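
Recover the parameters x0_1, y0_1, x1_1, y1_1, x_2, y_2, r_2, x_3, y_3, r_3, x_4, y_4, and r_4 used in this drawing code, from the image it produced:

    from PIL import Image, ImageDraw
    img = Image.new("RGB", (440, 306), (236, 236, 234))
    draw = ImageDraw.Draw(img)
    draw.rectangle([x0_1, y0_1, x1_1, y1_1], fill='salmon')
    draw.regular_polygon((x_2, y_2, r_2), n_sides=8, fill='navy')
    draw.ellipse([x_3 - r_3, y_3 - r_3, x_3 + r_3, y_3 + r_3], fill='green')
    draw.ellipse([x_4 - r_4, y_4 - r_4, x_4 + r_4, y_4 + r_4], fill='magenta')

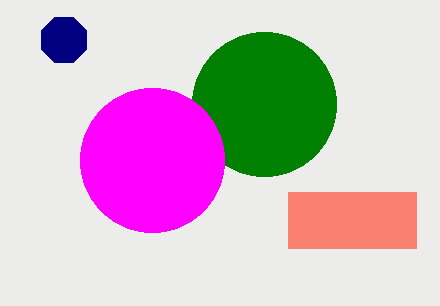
x0_1 = 288; y0_1 = 192; x1_1 = 416; y1_1 = 248; x_2 = 64; y_2 = 40; r_2 = 24; x_3 = 264; y_3 = 104; r_3 = 72; x_4 = 152; y_4 = 160; r_4 = 72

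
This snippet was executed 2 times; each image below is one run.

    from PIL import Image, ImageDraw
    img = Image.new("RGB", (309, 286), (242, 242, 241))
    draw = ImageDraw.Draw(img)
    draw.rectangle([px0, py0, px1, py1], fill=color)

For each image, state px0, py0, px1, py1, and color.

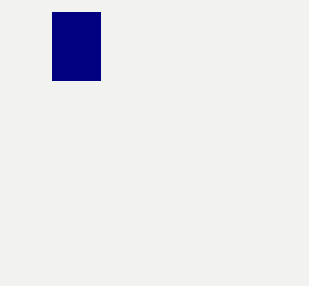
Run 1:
px0 = 52; py0 = 12; px1 = 100; py1 = 80; color = 'navy'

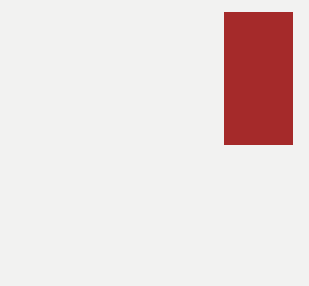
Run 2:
px0 = 224, py0 = 12, px1 = 292, py1 = 144, color = 'brown'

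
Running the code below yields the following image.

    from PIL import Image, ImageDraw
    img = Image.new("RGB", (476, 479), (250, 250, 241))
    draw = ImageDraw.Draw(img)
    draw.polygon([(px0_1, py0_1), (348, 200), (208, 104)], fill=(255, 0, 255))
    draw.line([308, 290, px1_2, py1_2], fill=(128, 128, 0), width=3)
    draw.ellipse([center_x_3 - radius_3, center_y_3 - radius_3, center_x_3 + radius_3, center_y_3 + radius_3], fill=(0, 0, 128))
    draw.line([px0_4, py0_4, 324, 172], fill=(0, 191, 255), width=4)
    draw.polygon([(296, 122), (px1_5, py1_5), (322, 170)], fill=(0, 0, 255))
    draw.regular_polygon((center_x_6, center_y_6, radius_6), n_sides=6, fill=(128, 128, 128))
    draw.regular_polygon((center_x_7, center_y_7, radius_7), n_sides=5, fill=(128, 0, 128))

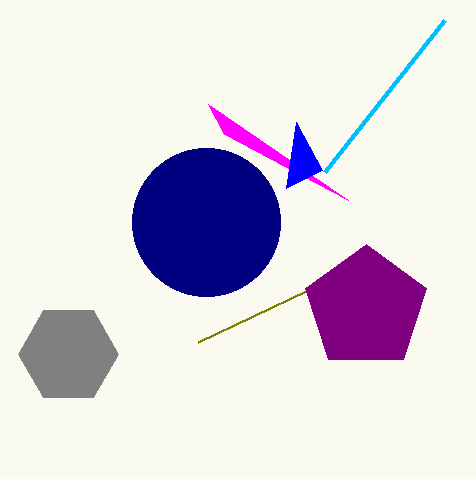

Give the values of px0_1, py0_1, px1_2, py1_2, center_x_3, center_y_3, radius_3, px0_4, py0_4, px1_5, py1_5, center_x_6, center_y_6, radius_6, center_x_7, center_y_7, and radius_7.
px0_1 = 224, py0_1 = 134, px1_2 = 198, py1_2 = 342, center_x_3 = 206, center_y_3 = 222, radius_3 = 74, px0_4 = 444, py0_4 = 20, px1_5 = 286, py1_5 = 188, center_x_6 = 68, center_y_6 = 354, radius_6 = 50, center_x_7 = 366, center_y_7 = 308, radius_7 = 64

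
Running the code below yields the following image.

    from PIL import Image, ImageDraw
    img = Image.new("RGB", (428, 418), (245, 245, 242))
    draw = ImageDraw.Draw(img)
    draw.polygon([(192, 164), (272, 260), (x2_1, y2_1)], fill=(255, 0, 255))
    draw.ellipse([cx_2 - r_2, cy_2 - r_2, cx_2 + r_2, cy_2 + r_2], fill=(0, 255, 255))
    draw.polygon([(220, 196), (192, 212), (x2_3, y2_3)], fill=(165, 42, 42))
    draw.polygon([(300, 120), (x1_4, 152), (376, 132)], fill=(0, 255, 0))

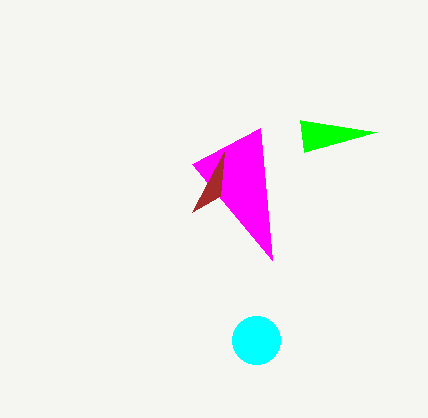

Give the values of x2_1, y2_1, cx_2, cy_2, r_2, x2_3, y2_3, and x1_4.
x2_1 = 260, y2_1 = 128, cx_2 = 256, cy_2 = 340, r_2 = 24, x2_3 = 224, y2_3 = 152, x1_4 = 304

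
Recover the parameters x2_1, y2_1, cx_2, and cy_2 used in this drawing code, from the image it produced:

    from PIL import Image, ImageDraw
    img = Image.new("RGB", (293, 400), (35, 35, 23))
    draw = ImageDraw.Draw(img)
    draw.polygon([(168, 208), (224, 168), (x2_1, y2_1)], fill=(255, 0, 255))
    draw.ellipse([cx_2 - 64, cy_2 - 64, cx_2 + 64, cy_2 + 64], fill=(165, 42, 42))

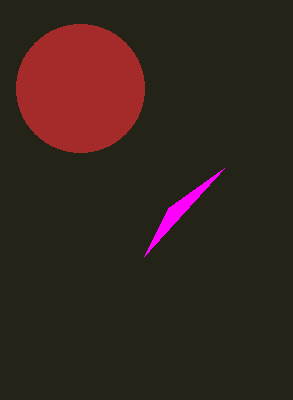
x2_1 = 144
y2_1 = 256
cx_2 = 80
cy_2 = 88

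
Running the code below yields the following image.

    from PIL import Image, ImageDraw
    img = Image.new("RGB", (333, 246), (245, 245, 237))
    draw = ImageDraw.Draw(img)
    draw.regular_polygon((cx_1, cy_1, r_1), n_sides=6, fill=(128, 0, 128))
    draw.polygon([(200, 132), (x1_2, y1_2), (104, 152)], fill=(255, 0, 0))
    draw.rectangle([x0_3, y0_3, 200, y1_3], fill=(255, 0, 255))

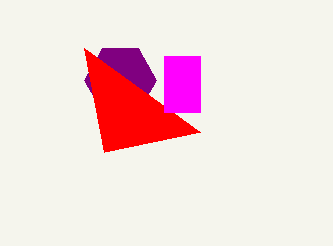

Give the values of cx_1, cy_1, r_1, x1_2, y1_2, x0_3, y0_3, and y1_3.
cx_1 = 120, cy_1 = 80, r_1 = 36, x1_2 = 84, y1_2 = 48, x0_3 = 164, y0_3 = 56, y1_3 = 112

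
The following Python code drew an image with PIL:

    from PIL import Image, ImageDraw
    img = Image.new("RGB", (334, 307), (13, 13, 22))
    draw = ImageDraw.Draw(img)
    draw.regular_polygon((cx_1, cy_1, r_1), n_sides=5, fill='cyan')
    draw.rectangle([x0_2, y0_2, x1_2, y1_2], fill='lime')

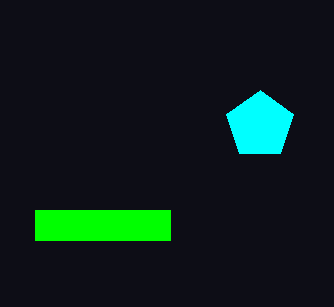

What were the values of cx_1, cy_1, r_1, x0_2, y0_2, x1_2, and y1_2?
cx_1 = 260, cy_1 = 125, r_1 = 35, x0_2 = 35, y0_2 = 210, x1_2 = 170, y1_2 = 240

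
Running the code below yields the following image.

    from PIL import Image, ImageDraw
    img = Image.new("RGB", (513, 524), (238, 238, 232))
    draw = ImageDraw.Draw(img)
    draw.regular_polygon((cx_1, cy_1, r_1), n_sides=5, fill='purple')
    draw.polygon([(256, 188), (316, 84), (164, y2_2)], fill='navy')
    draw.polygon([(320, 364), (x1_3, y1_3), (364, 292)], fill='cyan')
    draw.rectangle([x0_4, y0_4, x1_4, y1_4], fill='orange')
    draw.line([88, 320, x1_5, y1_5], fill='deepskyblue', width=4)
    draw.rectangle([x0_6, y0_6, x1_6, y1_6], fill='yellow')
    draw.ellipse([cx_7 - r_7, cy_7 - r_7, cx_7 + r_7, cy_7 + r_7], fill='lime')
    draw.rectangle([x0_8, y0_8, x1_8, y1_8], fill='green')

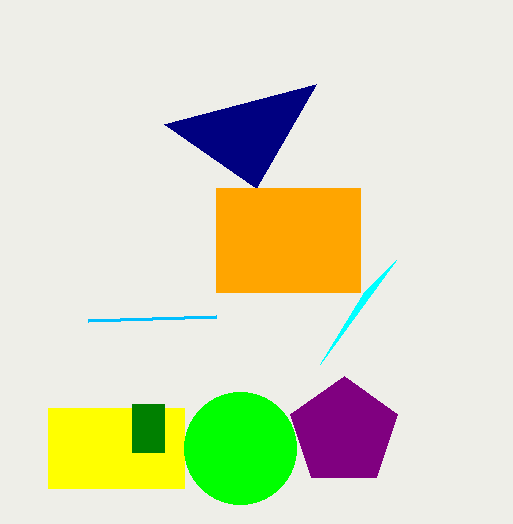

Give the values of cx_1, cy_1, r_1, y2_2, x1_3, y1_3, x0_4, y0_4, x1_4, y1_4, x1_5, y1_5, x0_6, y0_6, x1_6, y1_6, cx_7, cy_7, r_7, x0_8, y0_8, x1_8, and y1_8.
cx_1 = 344; cy_1 = 432; r_1 = 56; y2_2 = 124; x1_3 = 396; y1_3 = 260; x0_4 = 216; y0_4 = 188; x1_4 = 360; y1_4 = 292; x1_5 = 216; y1_5 = 316; x0_6 = 48; y0_6 = 408; x1_6 = 184; y1_6 = 488; cx_7 = 240; cy_7 = 448; r_7 = 56; x0_8 = 132; y0_8 = 404; x1_8 = 164; y1_8 = 452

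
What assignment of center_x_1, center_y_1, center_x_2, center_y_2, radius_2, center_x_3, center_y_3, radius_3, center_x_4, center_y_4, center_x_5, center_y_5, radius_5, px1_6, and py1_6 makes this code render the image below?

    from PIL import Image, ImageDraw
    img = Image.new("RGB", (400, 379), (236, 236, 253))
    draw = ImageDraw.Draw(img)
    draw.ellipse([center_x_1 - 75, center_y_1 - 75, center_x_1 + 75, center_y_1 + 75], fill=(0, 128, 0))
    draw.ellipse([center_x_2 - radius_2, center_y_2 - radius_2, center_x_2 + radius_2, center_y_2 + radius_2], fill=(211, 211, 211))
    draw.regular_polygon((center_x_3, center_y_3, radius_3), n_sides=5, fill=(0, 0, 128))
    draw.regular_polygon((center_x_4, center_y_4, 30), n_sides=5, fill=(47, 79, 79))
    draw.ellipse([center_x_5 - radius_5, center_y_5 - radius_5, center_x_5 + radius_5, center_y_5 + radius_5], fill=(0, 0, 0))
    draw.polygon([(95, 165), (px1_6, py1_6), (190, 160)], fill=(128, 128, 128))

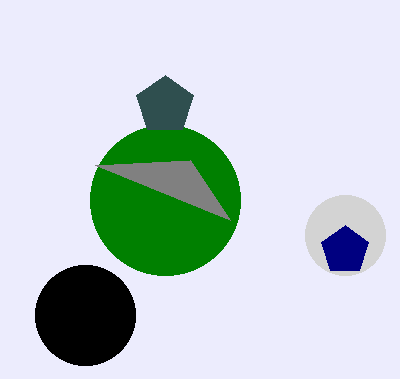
center_x_1 = 165, center_y_1 = 200, center_x_2 = 345, center_y_2 = 235, radius_2 = 40, center_x_3 = 345, center_y_3 = 250, radius_3 = 25, center_x_4 = 165, center_y_4 = 105, center_x_5 = 85, center_y_5 = 315, radius_5 = 50, px1_6 = 230, py1_6 = 220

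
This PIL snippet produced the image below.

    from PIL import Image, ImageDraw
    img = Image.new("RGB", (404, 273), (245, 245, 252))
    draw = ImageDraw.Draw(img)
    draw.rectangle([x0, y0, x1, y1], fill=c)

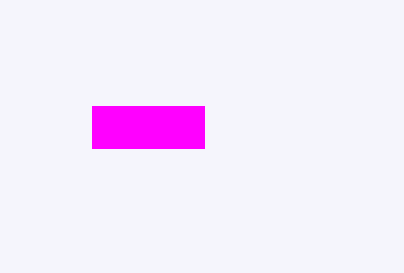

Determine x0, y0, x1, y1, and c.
x0 = 92, y0 = 106, x1 = 204, y1 = 148, c = 'magenta'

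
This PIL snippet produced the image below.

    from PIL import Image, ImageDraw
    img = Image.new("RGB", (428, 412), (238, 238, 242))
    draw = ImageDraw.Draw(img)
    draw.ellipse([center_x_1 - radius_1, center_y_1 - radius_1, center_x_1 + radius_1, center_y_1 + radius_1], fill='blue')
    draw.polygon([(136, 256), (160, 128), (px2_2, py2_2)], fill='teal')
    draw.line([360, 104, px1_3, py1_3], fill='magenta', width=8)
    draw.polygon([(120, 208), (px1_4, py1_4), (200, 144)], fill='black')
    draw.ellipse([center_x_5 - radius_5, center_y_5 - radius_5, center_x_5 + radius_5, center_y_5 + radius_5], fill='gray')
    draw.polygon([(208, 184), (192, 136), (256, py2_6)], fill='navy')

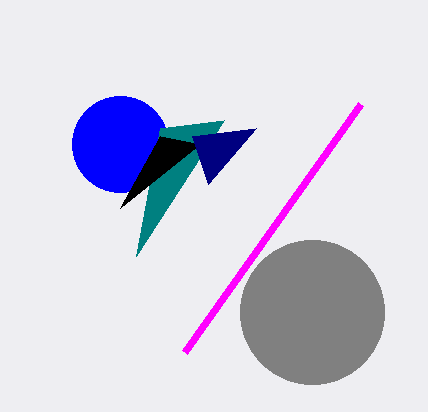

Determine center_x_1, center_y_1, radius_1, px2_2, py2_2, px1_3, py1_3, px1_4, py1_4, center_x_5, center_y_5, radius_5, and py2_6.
center_x_1 = 120; center_y_1 = 144; radius_1 = 48; px2_2 = 224; py2_2 = 120; px1_3 = 184; py1_3 = 352; px1_4 = 160; py1_4 = 136; center_x_5 = 312; center_y_5 = 312; radius_5 = 72; py2_6 = 128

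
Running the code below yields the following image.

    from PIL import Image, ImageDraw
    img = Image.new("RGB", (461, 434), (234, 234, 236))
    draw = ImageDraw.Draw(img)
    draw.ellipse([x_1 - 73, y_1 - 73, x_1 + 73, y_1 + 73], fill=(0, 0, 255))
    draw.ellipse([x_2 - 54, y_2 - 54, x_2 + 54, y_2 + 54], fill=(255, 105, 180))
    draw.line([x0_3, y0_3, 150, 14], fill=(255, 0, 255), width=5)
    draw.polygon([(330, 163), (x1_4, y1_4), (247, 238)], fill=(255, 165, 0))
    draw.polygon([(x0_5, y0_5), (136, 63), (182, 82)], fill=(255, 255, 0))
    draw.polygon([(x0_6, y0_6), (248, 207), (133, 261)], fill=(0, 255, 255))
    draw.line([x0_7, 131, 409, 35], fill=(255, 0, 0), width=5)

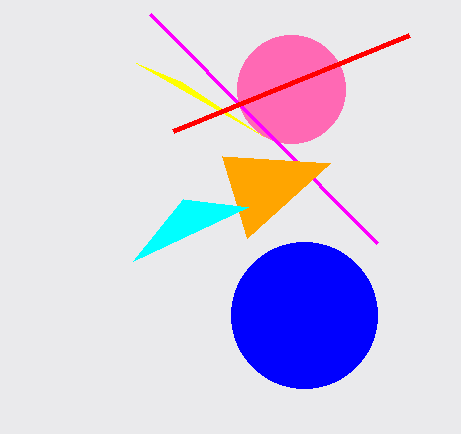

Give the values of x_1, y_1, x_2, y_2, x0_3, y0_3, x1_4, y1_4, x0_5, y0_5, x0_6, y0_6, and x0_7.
x_1 = 304
y_1 = 315
x_2 = 291
y_2 = 89
x0_3 = 377
y0_3 = 243
x1_4 = 222
y1_4 = 156
x0_5 = 263
y0_5 = 136
x0_6 = 183
y0_6 = 199
x0_7 = 173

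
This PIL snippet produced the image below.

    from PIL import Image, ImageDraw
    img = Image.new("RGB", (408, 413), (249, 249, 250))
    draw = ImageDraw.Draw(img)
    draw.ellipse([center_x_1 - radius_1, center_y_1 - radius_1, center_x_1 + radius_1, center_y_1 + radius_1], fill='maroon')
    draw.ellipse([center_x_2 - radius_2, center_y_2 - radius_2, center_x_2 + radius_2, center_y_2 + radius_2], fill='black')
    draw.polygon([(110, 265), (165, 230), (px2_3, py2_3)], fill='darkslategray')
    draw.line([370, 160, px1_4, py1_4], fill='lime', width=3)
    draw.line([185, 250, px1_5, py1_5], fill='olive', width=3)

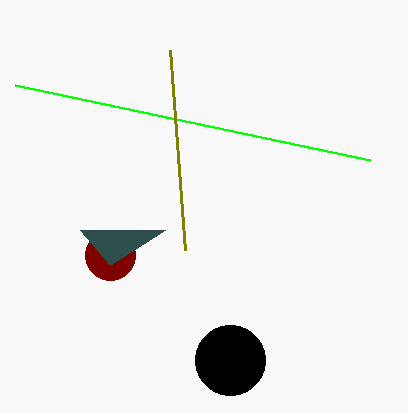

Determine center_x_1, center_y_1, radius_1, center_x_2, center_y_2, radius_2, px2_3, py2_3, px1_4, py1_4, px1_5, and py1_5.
center_x_1 = 110
center_y_1 = 255
radius_1 = 25
center_x_2 = 230
center_y_2 = 360
radius_2 = 35
px2_3 = 80
py2_3 = 230
px1_4 = 15
py1_4 = 85
px1_5 = 170
py1_5 = 50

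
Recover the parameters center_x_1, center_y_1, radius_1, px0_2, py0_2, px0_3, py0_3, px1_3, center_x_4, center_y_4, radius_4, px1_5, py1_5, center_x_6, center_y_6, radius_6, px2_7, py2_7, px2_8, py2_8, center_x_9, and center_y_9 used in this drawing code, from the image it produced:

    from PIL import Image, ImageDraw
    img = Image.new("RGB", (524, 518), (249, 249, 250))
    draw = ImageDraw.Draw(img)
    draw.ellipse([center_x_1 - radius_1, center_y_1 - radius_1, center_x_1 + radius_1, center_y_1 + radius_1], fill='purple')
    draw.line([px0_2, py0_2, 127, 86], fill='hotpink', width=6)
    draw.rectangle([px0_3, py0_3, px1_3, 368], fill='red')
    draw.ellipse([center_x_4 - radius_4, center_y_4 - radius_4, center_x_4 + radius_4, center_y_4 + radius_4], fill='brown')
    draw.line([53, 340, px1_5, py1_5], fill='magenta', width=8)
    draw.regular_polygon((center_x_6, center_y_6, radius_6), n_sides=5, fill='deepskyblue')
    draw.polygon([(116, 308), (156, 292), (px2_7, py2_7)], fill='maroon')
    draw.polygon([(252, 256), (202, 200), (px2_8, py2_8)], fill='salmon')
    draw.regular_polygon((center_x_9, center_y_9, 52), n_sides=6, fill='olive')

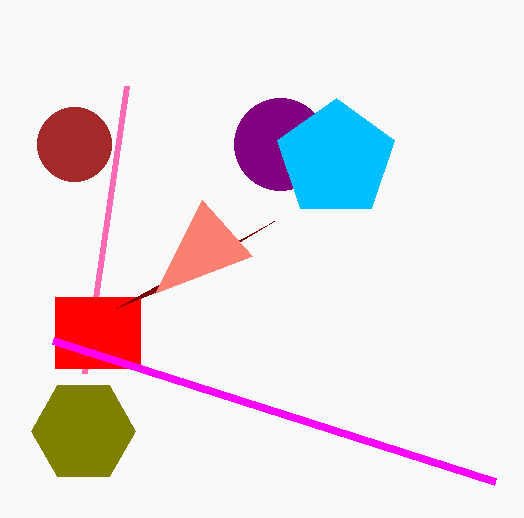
center_x_1 = 280, center_y_1 = 144, radius_1 = 46, px0_2 = 85, py0_2 = 373, px0_3 = 55, py0_3 = 297, px1_3 = 140, center_x_4 = 74, center_y_4 = 144, radius_4 = 37, px1_5 = 495, py1_5 = 481, center_x_6 = 336, center_y_6 = 159, radius_6 = 61, px2_7 = 274, py2_7 = 221, px2_8 = 155, py2_8 = 293, center_x_9 = 83, center_y_9 = 431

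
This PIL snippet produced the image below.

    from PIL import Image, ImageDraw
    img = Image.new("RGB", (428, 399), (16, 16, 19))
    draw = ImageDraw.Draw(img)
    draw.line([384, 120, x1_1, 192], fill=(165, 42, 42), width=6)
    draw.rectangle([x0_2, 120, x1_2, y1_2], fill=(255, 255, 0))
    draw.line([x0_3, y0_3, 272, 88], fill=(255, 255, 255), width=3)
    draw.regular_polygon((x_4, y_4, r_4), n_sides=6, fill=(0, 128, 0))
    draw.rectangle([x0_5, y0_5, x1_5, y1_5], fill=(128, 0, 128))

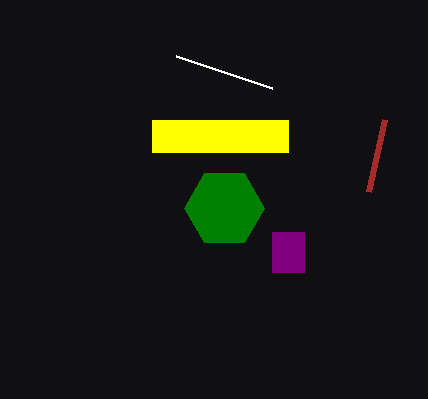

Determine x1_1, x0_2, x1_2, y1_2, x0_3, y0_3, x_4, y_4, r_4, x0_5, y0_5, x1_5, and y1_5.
x1_1 = 368
x0_2 = 152
x1_2 = 288
y1_2 = 152
x0_3 = 176
y0_3 = 56
x_4 = 224
y_4 = 208
r_4 = 40
x0_5 = 272
y0_5 = 232
x1_5 = 304
y1_5 = 272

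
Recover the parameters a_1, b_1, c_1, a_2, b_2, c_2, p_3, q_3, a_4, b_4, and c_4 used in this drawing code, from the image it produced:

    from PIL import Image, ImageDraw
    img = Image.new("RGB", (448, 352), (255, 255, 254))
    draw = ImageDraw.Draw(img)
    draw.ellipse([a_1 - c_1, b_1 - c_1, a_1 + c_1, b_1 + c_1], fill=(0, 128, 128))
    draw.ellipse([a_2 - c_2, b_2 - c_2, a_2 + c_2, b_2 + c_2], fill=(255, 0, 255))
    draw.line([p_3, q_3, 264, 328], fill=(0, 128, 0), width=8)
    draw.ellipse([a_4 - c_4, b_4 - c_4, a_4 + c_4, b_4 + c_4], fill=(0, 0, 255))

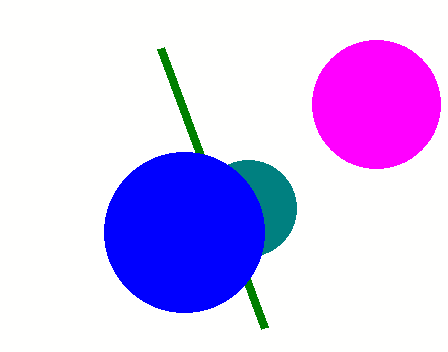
a_1 = 248, b_1 = 208, c_1 = 48, a_2 = 376, b_2 = 104, c_2 = 64, p_3 = 160, q_3 = 48, a_4 = 184, b_4 = 232, c_4 = 80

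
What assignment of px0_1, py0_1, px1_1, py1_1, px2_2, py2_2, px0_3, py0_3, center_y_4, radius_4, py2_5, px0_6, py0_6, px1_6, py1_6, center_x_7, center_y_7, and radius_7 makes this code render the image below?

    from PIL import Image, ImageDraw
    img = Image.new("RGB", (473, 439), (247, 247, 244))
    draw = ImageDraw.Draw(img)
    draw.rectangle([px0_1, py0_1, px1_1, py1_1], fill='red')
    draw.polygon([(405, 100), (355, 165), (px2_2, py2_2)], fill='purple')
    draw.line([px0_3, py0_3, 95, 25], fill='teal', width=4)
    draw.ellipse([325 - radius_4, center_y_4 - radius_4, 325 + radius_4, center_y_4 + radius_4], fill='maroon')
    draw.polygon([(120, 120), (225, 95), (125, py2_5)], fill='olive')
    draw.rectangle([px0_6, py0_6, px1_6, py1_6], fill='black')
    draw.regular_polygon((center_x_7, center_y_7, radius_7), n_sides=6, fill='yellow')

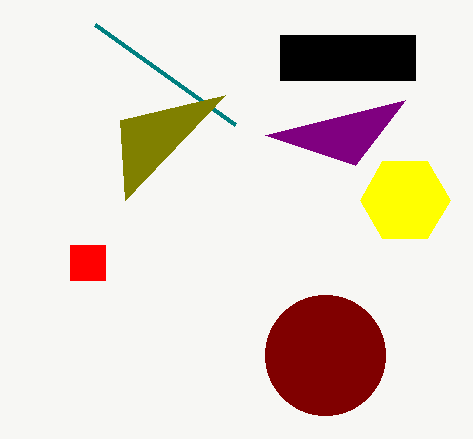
px0_1 = 70
py0_1 = 245
px1_1 = 105
py1_1 = 280
px2_2 = 265
py2_2 = 135
px0_3 = 235
py0_3 = 125
center_y_4 = 355
radius_4 = 60
py2_5 = 200
px0_6 = 280
py0_6 = 35
px1_6 = 415
py1_6 = 80
center_x_7 = 405
center_y_7 = 200
radius_7 = 45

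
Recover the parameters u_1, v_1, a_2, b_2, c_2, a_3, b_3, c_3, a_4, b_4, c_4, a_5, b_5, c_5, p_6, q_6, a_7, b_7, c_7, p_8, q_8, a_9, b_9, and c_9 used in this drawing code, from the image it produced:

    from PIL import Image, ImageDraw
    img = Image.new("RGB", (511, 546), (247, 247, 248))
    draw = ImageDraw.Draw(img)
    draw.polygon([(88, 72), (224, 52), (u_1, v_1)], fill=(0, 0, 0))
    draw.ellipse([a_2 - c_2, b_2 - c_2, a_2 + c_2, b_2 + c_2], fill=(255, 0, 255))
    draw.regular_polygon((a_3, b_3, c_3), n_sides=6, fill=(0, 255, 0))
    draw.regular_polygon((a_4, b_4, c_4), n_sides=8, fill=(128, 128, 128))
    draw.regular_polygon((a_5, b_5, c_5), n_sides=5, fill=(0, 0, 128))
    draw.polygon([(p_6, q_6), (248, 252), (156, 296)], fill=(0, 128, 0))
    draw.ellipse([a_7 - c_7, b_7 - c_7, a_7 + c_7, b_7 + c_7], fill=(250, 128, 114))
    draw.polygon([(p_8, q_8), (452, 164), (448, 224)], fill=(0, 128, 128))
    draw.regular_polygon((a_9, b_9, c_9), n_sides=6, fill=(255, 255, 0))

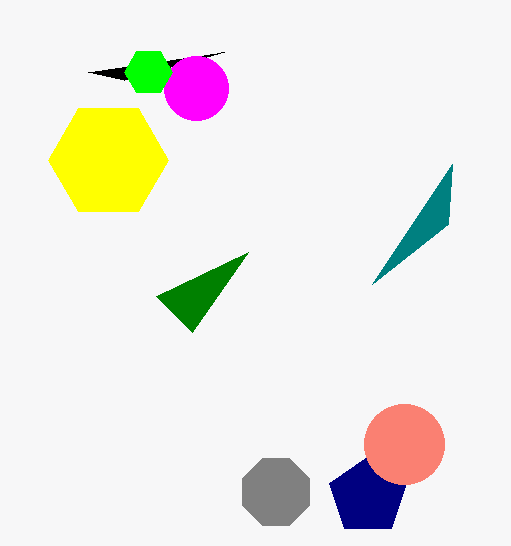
u_1 = 124
v_1 = 80
a_2 = 196
b_2 = 88
c_2 = 32
a_3 = 148
b_3 = 72
c_3 = 24
a_4 = 276
b_4 = 492
c_4 = 36
a_5 = 368
b_5 = 496
c_5 = 40
p_6 = 192
q_6 = 332
a_7 = 404
b_7 = 444
c_7 = 40
p_8 = 372
q_8 = 284
a_9 = 108
b_9 = 160
c_9 = 60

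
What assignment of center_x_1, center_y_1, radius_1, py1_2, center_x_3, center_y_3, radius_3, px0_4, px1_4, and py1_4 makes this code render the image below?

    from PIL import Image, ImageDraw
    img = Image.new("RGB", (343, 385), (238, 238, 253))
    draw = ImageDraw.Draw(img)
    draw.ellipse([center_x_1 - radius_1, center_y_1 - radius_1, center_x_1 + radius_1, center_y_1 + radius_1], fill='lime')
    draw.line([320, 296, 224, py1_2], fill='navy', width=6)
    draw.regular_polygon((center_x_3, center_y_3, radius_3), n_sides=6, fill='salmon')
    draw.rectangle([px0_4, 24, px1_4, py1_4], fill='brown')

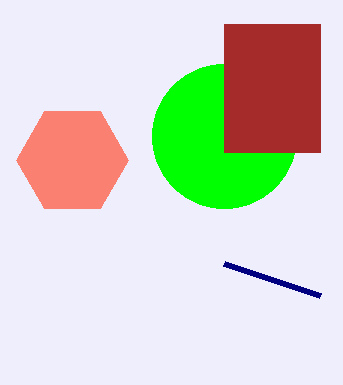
center_x_1 = 224
center_y_1 = 136
radius_1 = 72
py1_2 = 264
center_x_3 = 72
center_y_3 = 160
radius_3 = 56
px0_4 = 224
px1_4 = 320
py1_4 = 152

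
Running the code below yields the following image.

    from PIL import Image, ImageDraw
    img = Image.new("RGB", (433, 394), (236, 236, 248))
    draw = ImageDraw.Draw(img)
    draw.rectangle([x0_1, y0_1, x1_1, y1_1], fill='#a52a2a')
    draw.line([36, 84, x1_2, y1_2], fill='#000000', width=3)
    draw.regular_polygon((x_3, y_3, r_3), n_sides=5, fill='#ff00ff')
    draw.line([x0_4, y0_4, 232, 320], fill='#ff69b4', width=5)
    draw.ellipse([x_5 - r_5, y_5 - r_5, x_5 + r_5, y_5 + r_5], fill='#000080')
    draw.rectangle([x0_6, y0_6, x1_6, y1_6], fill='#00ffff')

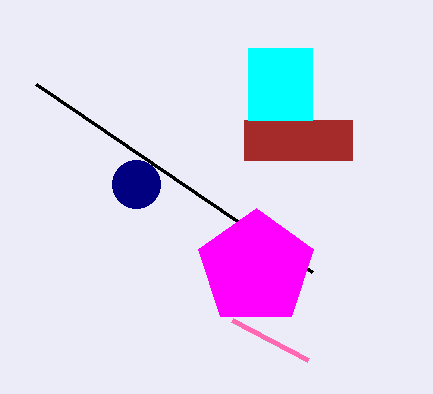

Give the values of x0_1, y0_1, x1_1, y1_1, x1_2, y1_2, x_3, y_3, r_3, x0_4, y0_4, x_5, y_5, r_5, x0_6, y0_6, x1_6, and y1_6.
x0_1 = 244
y0_1 = 120
x1_1 = 352
y1_1 = 160
x1_2 = 312
y1_2 = 272
x_3 = 256
y_3 = 268
r_3 = 60
x0_4 = 308
y0_4 = 360
x_5 = 136
y_5 = 184
r_5 = 24
x0_6 = 248
y0_6 = 48
x1_6 = 312
y1_6 = 120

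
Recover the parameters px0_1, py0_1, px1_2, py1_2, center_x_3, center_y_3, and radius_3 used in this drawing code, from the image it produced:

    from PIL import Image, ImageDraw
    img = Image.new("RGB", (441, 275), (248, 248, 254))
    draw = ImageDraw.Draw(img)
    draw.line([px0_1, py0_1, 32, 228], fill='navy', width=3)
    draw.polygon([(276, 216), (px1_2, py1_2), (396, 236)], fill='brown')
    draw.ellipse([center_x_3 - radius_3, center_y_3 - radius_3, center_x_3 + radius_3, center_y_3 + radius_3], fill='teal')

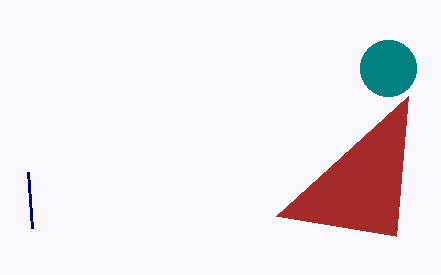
px0_1 = 28; py0_1 = 172; px1_2 = 408; py1_2 = 96; center_x_3 = 388; center_y_3 = 68; radius_3 = 28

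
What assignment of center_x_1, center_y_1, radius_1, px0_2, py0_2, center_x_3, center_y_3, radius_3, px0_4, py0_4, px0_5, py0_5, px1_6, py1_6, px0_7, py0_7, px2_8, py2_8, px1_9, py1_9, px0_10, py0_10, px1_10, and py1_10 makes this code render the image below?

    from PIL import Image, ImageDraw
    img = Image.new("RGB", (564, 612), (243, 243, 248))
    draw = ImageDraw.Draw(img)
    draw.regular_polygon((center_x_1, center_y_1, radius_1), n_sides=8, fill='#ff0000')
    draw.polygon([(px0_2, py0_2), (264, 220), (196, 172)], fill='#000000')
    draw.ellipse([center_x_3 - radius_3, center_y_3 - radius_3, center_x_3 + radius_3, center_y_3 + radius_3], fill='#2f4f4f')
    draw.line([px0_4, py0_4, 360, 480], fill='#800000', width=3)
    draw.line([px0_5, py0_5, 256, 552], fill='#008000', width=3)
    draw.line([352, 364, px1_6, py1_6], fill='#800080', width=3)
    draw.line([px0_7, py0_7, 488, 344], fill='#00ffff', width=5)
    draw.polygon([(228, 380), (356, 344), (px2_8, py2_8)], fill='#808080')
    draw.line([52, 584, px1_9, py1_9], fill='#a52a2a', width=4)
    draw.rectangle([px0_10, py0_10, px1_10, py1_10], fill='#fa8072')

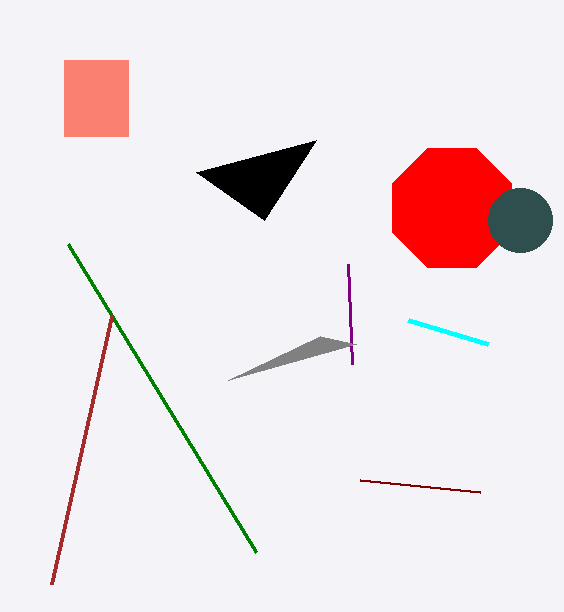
center_x_1 = 452, center_y_1 = 208, radius_1 = 64, px0_2 = 316, py0_2 = 140, center_x_3 = 520, center_y_3 = 220, radius_3 = 32, px0_4 = 480, py0_4 = 492, px0_5 = 68, py0_5 = 244, px1_6 = 348, py1_6 = 264, px0_7 = 408, py0_7 = 320, px2_8 = 320, py2_8 = 336, px1_9 = 112, py1_9 = 316, px0_10 = 64, py0_10 = 60, px1_10 = 128, py1_10 = 136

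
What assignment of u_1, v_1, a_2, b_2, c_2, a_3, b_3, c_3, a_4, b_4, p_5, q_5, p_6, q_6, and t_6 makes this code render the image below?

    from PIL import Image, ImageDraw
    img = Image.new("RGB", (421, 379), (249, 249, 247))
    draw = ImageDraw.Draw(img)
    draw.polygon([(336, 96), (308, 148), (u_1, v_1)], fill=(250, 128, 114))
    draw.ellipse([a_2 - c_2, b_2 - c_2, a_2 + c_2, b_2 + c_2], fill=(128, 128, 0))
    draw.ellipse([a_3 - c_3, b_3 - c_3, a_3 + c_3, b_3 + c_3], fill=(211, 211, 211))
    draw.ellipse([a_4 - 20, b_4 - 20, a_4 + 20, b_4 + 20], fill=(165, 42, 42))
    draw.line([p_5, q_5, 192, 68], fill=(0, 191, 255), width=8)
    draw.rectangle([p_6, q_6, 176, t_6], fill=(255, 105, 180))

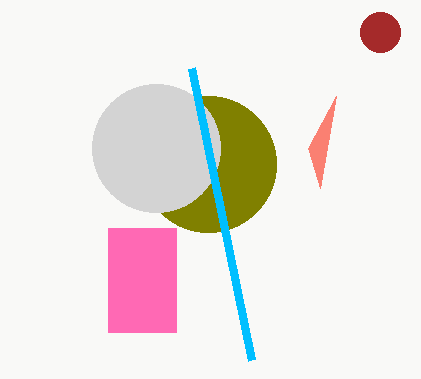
u_1 = 320
v_1 = 188
a_2 = 208
b_2 = 164
c_2 = 68
a_3 = 156
b_3 = 148
c_3 = 64
a_4 = 380
b_4 = 32
p_5 = 252
q_5 = 360
p_6 = 108
q_6 = 228
t_6 = 332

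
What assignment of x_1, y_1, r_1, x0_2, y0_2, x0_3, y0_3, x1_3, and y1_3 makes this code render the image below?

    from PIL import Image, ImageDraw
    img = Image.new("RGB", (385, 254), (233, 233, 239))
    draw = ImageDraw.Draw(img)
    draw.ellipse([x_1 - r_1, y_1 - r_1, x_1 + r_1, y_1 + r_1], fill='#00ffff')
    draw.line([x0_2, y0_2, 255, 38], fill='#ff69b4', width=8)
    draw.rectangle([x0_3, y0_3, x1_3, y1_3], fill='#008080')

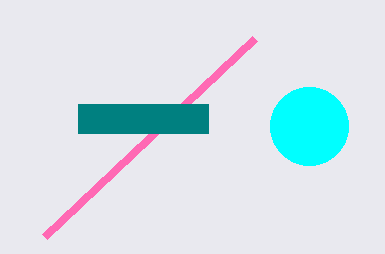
x_1 = 309
y_1 = 126
r_1 = 39
x0_2 = 45
y0_2 = 236
x0_3 = 78
y0_3 = 104
x1_3 = 208
y1_3 = 133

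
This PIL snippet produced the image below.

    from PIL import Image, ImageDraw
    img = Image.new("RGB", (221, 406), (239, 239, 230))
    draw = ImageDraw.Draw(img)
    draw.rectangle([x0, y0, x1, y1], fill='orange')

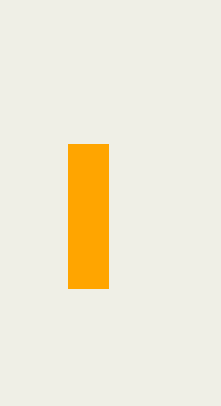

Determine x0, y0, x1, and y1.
x0 = 68
y0 = 144
x1 = 108
y1 = 288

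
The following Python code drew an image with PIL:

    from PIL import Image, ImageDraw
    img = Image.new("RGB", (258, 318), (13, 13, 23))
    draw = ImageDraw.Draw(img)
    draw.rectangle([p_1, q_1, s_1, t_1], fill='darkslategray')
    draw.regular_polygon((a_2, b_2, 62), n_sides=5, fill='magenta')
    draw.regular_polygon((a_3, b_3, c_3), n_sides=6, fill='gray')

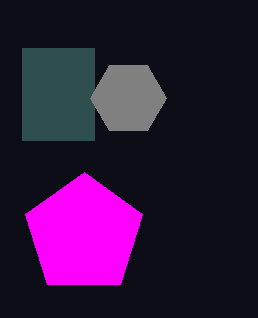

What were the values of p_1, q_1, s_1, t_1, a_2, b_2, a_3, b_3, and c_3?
p_1 = 22, q_1 = 48, s_1 = 94, t_1 = 140, a_2 = 84, b_2 = 234, a_3 = 128, b_3 = 98, c_3 = 38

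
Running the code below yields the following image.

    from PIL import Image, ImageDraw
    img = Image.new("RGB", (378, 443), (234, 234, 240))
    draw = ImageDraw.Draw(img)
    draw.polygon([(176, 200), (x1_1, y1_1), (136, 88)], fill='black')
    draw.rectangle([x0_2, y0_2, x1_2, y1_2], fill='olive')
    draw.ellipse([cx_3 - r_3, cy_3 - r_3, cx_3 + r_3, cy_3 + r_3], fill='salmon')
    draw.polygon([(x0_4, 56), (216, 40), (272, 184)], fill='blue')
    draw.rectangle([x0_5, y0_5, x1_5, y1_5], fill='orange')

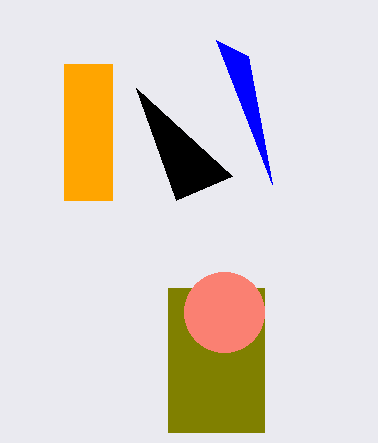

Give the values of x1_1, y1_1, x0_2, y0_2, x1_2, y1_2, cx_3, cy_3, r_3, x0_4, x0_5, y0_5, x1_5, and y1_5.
x1_1 = 232; y1_1 = 176; x0_2 = 168; y0_2 = 288; x1_2 = 264; y1_2 = 432; cx_3 = 224; cy_3 = 312; r_3 = 40; x0_4 = 248; x0_5 = 64; y0_5 = 64; x1_5 = 112; y1_5 = 200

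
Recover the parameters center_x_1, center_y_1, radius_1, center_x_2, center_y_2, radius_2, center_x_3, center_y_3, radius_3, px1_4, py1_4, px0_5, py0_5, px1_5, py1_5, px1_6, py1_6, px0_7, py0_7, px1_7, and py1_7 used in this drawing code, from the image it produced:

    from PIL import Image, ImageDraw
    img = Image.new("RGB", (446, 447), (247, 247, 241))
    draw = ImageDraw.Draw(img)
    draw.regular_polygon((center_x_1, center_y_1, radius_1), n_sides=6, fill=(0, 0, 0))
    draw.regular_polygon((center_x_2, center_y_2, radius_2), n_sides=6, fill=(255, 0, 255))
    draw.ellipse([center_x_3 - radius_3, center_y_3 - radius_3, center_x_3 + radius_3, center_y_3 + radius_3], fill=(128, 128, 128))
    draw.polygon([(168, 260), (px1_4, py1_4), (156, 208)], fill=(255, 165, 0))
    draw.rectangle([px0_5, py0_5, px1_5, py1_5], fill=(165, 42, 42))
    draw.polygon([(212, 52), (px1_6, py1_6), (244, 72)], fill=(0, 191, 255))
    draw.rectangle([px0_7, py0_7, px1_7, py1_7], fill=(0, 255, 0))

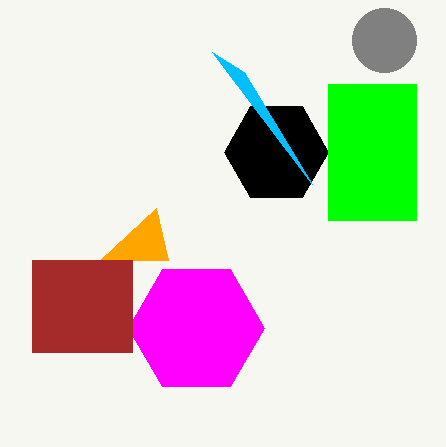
center_x_1 = 276
center_y_1 = 152
radius_1 = 52
center_x_2 = 196
center_y_2 = 328
radius_2 = 68
center_x_3 = 384
center_y_3 = 40
radius_3 = 32
px1_4 = 100
py1_4 = 260
px0_5 = 32
py0_5 = 260
px1_5 = 132
py1_5 = 352
px1_6 = 312
py1_6 = 184
px0_7 = 328
py0_7 = 84
px1_7 = 416
py1_7 = 220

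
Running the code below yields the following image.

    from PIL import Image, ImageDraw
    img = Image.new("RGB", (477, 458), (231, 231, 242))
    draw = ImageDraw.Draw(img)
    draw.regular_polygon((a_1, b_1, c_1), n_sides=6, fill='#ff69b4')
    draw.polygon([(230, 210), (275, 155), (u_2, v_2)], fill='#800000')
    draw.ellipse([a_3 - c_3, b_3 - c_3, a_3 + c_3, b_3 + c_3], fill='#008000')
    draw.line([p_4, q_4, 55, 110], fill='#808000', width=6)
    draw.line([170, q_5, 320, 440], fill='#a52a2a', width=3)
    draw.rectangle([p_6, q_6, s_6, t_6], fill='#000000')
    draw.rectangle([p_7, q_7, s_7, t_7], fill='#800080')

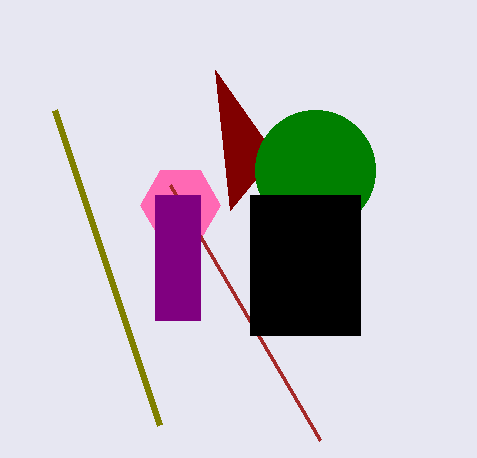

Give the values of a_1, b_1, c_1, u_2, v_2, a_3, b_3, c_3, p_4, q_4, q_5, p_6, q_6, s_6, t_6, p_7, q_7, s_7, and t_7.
a_1 = 180, b_1 = 205, c_1 = 40, u_2 = 215, v_2 = 70, a_3 = 315, b_3 = 170, c_3 = 60, p_4 = 160, q_4 = 425, q_5 = 185, p_6 = 250, q_6 = 195, s_6 = 360, t_6 = 335, p_7 = 155, q_7 = 195, s_7 = 200, t_7 = 320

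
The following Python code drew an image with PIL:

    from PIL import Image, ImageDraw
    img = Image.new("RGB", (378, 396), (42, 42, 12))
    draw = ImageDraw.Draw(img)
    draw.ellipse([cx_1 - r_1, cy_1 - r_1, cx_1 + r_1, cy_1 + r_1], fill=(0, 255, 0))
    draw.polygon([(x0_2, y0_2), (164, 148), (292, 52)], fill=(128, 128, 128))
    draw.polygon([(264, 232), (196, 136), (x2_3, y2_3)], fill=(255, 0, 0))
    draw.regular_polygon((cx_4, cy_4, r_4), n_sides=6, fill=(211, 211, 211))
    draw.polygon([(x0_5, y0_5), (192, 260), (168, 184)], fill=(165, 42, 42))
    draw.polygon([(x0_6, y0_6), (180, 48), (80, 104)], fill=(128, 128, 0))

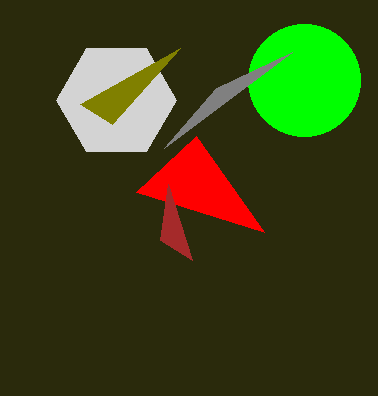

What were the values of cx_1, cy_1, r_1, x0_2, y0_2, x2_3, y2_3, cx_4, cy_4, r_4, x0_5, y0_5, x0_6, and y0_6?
cx_1 = 304; cy_1 = 80; r_1 = 56; x0_2 = 216; y0_2 = 88; x2_3 = 136; y2_3 = 192; cx_4 = 116; cy_4 = 100; r_4 = 60; x0_5 = 160; y0_5 = 240; x0_6 = 112; y0_6 = 124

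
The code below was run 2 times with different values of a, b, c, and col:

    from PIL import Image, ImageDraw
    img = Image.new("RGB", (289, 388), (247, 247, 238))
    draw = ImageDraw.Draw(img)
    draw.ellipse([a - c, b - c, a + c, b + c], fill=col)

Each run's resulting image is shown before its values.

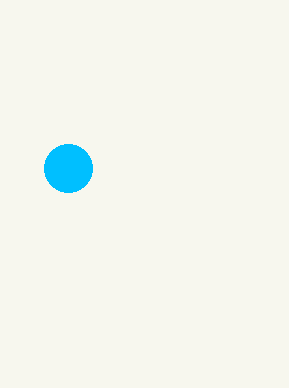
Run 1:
a = 68; b = 168; c = 24; col = 'deepskyblue'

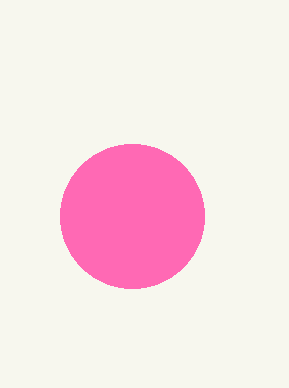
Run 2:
a = 132, b = 216, c = 72, col = 'hotpink'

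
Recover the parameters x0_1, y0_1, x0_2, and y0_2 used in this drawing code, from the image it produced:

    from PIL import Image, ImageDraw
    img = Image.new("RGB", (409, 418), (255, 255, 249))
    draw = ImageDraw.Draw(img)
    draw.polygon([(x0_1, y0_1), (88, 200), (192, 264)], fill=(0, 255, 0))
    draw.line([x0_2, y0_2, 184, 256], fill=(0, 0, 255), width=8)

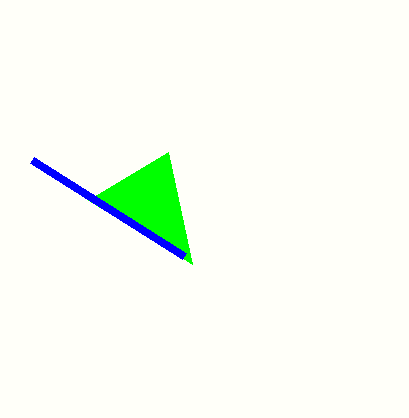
x0_1 = 168
y0_1 = 152
x0_2 = 32
y0_2 = 160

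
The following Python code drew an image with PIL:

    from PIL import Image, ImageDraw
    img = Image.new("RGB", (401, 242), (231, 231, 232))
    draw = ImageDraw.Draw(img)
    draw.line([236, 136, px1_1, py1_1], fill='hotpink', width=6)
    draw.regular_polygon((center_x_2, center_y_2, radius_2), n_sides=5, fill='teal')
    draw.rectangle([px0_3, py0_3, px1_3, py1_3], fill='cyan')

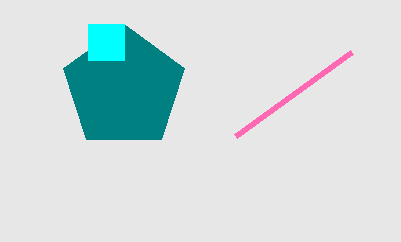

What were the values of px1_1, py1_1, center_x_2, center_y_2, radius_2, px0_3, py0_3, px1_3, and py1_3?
px1_1 = 352
py1_1 = 52
center_x_2 = 124
center_y_2 = 88
radius_2 = 64
px0_3 = 88
py0_3 = 24
px1_3 = 124
py1_3 = 60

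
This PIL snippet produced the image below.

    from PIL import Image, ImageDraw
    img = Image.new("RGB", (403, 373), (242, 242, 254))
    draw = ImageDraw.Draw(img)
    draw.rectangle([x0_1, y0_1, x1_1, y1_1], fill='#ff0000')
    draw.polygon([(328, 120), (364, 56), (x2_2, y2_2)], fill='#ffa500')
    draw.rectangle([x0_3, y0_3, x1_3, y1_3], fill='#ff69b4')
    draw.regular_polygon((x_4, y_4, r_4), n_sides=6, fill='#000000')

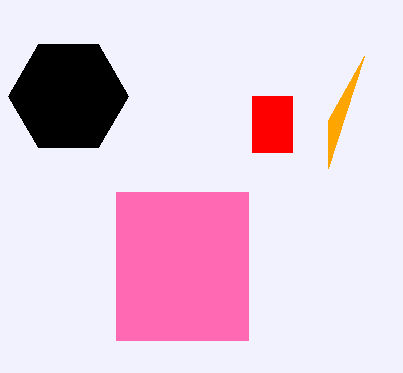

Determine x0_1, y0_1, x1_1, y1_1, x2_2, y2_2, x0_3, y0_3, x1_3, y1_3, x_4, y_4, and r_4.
x0_1 = 252, y0_1 = 96, x1_1 = 292, y1_1 = 152, x2_2 = 328, y2_2 = 168, x0_3 = 116, y0_3 = 192, x1_3 = 248, y1_3 = 340, x_4 = 68, y_4 = 96, r_4 = 60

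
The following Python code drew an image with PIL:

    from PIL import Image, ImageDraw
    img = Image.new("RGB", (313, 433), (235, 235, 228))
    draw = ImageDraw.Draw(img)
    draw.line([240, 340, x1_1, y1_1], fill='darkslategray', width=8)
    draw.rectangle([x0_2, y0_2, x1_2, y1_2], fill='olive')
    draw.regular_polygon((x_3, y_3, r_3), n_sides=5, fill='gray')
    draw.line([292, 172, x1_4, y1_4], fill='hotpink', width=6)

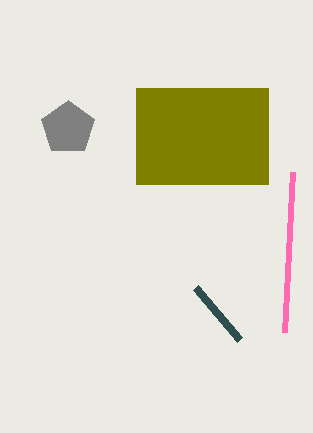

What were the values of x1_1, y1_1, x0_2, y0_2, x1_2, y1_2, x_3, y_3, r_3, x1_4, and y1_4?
x1_1 = 196, y1_1 = 288, x0_2 = 136, y0_2 = 88, x1_2 = 268, y1_2 = 184, x_3 = 68, y_3 = 128, r_3 = 28, x1_4 = 284, y1_4 = 332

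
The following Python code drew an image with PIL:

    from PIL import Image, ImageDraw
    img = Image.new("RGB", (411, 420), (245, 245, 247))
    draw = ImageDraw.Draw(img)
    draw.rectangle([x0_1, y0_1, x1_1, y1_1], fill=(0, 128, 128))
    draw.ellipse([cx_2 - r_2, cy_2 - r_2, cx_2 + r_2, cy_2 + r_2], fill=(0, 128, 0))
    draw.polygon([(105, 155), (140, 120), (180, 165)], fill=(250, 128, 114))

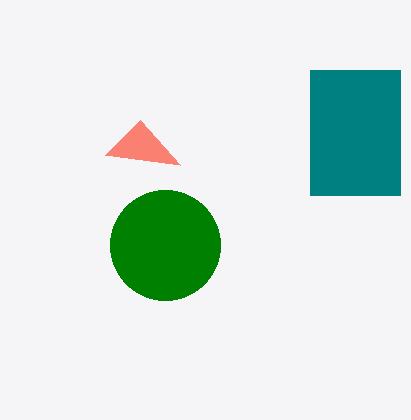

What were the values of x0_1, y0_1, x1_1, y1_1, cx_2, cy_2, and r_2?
x0_1 = 310; y0_1 = 70; x1_1 = 400; y1_1 = 195; cx_2 = 165; cy_2 = 245; r_2 = 55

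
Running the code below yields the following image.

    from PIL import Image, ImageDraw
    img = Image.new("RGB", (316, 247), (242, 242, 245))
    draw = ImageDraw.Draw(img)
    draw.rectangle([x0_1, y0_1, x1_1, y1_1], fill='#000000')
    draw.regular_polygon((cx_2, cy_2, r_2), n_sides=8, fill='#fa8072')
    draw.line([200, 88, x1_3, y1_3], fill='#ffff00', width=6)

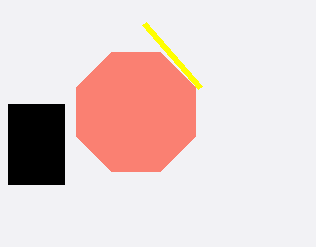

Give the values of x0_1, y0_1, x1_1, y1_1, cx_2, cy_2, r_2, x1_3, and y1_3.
x0_1 = 8, y0_1 = 104, x1_1 = 64, y1_1 = 184, cx_2 = 136, cy_2 = 112, r_2 = 64, x1_3 = 144, y1_3 = 24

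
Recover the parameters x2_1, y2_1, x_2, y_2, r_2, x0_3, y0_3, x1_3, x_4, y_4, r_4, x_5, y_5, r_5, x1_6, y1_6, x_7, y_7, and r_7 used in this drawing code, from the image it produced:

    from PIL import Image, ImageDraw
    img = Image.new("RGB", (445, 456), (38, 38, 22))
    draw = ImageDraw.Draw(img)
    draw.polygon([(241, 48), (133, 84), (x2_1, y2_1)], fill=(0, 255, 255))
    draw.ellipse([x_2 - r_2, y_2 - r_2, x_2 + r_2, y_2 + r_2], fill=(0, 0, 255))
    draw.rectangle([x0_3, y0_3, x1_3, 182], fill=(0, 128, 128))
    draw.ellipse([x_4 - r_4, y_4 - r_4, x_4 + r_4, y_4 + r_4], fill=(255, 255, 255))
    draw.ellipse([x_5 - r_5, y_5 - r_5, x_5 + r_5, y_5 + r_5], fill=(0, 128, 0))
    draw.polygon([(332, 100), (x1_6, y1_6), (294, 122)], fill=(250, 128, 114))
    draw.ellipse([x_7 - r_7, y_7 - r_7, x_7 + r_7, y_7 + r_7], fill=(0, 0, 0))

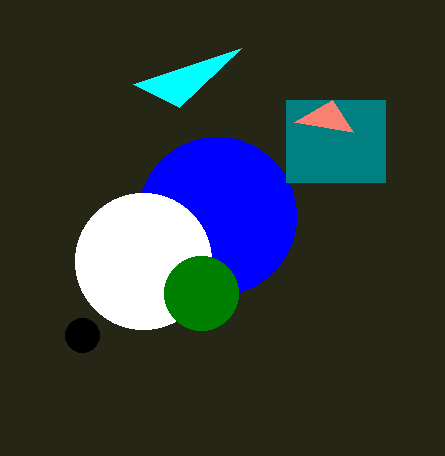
x2_1 = 179
y2_1 = 107
x_2 = 217
y_2 = 216
r_2 = 79
x0_3 = 286
y0_3 = 100
x1_3 = 385
x_4 = 143
y_4 = 261
r_4 = 68
x_5 = 201
y_5 = 293
r_5 = 37
x1_6 = 353
y1_6 = 132
x_7 = 82
y_7 = 335
r_7 = 17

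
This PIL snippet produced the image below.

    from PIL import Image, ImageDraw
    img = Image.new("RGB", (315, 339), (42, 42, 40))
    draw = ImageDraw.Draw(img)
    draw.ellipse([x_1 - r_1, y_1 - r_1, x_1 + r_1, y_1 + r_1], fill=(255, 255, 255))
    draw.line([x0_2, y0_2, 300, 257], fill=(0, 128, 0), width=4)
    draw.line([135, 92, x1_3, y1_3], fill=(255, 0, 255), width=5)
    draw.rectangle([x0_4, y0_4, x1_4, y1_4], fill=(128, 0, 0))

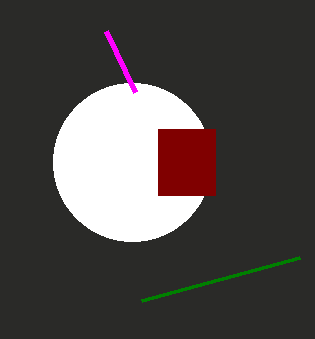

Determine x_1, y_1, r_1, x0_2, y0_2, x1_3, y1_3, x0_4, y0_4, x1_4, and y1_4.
x_1 = 132, y_1 = 162, r_1 = 79, x0_2 = 142, y0_2 = 300, x1_3 = 106, y1_3 = 31, x0_4 = 158, y0_4 = 129, x1_4 = 215, y1_4 = 195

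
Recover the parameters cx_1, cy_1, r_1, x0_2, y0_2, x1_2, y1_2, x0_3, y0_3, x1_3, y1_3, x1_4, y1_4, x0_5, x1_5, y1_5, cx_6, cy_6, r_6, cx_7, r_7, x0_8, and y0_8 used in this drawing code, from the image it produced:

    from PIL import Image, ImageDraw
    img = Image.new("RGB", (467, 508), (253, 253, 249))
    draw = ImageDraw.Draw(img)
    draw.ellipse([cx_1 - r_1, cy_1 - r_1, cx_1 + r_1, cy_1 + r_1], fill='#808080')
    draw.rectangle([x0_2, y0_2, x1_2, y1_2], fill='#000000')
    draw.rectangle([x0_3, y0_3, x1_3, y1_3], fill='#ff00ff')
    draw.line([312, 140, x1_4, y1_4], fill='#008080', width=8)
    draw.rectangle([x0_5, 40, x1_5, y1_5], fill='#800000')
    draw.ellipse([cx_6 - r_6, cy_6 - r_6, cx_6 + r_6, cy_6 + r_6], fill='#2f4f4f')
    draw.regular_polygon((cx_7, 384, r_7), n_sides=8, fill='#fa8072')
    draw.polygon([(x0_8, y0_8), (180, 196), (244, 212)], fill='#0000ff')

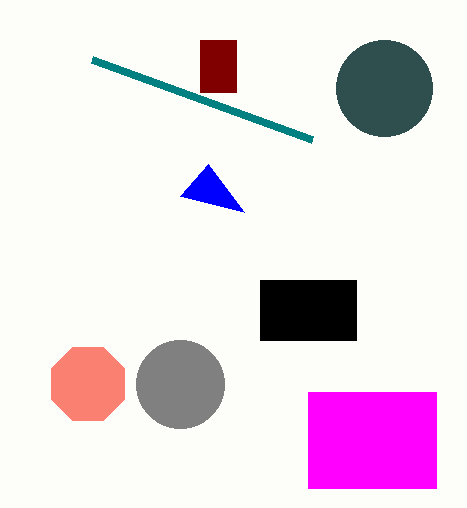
cx_1 = 180; cy_1 = 384; r_1 = 44; x0_2 = 260; y0_2 = 280; x1_2 = 356; y1_2 = 340; x0_3 = 308; y0_3 = 392; x1_3 = 436; y1_3 = 488; x1_4 = 92; y1_4 = 60; x0_5 = 200; x1_5 = 236; y1_5 = 92; cx_6 = 384; cy_6 = 88; r_6 = 48; cx_7 = 88; r_7 = 40; x0_8 = 208; y0_8 = 164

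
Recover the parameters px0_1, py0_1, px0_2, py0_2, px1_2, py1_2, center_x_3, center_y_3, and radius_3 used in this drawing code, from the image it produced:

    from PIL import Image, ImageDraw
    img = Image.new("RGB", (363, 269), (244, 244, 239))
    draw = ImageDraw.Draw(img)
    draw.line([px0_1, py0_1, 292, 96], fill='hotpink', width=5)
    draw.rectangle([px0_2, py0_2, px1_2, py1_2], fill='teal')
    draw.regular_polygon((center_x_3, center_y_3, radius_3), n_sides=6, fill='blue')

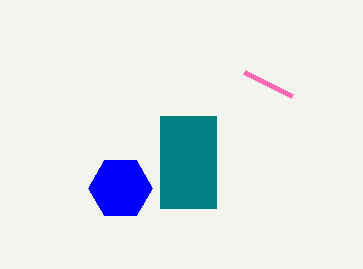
px0_1 = 244, py0_1 = 72, px0_2 = 160, py0_2 = 116, px1_2 = 216, py1_2 = 208, center_x_3 = 120, center_y_3 = 188, radius_3 = 32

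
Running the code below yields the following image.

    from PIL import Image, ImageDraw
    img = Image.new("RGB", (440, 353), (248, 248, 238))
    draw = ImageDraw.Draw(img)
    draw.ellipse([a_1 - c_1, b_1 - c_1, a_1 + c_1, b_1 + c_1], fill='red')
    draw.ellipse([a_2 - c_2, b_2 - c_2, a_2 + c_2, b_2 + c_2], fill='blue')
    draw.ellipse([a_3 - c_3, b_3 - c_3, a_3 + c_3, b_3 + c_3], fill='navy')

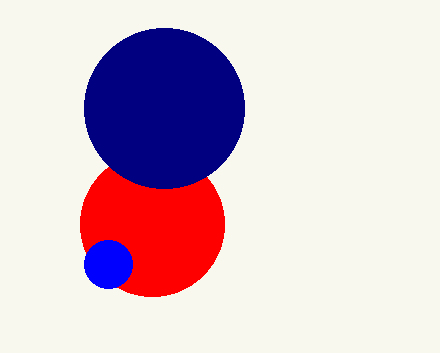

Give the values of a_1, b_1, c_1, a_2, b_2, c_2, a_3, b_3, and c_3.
a_1 = 152, b_1 = 224, c_1 = 72, a_2 = 108, b_2 = 264, c_2 = 24, a_3 = 164, b_3 = 108, c_3 = 80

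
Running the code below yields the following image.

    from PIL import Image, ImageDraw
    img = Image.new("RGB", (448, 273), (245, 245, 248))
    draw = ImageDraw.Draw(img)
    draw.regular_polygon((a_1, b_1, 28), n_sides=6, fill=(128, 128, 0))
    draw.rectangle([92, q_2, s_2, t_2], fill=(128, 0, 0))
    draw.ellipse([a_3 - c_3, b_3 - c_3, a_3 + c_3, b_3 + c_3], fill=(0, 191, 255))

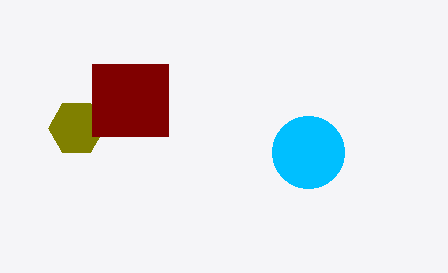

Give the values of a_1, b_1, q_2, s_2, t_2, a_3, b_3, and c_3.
a_1 = 76, b_1 = 128, q_2 = 64, s_2 = 168, t_2 = 136, a_3 = 308, b_3 = 152, c_3 = 36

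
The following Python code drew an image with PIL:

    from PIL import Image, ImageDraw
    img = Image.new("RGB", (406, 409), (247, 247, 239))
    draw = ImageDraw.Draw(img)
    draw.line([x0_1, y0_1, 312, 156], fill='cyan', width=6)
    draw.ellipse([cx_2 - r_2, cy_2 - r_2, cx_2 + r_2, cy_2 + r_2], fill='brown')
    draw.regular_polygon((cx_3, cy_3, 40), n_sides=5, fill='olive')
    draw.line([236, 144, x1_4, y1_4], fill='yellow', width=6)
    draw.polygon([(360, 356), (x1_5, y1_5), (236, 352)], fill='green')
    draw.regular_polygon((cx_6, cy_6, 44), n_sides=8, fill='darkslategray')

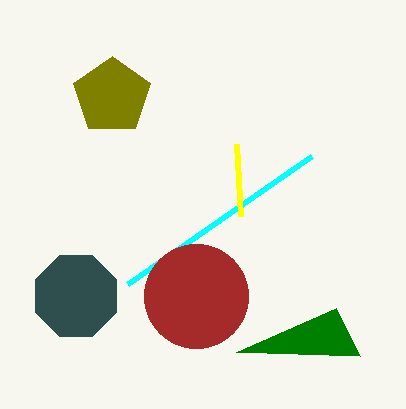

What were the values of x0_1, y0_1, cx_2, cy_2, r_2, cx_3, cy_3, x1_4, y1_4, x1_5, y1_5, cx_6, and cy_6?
x0_1 = 128, y0_1 = 284, cx_2 = 196, cy_2 = 296, r_2 = 52, cx_3 = 112, cy_3 = 96, x1_4 = 240, y1_4 = 216, x1_5 = 336, y1_5 = 308, cx_6 = 76, cy_6 = 296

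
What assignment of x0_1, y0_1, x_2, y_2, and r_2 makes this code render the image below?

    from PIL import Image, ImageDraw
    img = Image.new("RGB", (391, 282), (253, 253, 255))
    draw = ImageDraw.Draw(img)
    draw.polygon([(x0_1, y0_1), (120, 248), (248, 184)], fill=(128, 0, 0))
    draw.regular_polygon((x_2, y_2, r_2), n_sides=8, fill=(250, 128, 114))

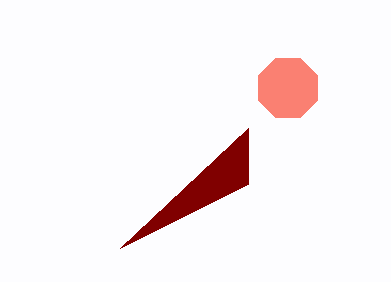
x0_1 = 248, y0_1 = 128, x_2 = 288, y_2 = 88, r_2 = 32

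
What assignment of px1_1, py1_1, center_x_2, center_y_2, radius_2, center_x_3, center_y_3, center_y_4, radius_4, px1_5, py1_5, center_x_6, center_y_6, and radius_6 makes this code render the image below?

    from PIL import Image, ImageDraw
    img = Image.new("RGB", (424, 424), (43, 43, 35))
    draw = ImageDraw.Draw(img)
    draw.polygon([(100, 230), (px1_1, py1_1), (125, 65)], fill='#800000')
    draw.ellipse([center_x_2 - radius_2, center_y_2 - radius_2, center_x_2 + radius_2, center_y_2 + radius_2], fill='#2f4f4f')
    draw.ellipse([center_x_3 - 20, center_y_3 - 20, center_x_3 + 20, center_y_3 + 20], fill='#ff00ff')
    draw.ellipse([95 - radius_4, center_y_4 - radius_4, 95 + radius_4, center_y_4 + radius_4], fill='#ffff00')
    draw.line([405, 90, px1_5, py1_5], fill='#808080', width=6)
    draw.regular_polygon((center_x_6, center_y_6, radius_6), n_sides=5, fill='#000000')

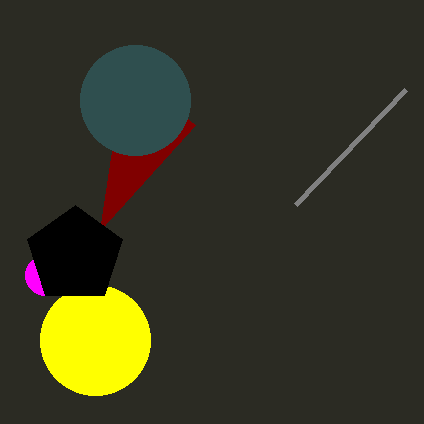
px1_1 = 195
py1_1 = 125
center_x_2 = 135
center_y_2 = 100
radius_2 = 55
center_x_3 = 45
center_y_3 = 275
center_y_4 = 340
radius_4 = 55
px1_5 = 295
py1_5 = 205
center_x_6 = 75
center_y_6 = 255
radius_6 = 50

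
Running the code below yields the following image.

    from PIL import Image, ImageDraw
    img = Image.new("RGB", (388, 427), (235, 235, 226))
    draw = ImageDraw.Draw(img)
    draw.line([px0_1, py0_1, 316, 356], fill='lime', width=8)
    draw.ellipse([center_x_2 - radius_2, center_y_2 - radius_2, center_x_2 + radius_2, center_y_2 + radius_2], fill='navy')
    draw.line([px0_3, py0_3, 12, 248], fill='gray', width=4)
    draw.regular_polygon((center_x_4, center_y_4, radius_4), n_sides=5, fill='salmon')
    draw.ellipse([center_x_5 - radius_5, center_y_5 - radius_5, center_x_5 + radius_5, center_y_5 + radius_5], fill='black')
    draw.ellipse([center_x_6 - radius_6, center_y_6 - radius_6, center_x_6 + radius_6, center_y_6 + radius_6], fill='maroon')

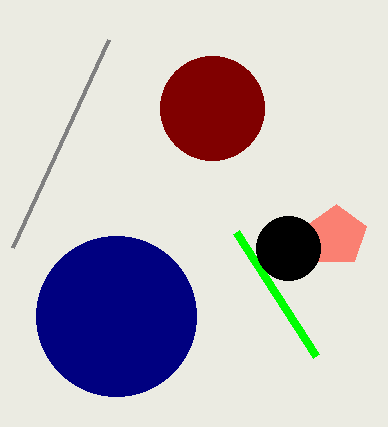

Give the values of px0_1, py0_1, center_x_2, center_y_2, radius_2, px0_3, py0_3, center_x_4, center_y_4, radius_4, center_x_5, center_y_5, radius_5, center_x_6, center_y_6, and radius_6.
px0_1 = 236, py0_1 = 232, center_x_2 = 116, center_y_2 = 316, radius_2 = 80, px0_3 = 108, py0_3 = 40, center_x_4 = 336, center_y_4 = 236, radius_4 = 32, center_x_5 = 288, center_y_5 = 248, radius_5 = 32, center_x_6 = 212, center_y_6 = 108, radius_6 = 52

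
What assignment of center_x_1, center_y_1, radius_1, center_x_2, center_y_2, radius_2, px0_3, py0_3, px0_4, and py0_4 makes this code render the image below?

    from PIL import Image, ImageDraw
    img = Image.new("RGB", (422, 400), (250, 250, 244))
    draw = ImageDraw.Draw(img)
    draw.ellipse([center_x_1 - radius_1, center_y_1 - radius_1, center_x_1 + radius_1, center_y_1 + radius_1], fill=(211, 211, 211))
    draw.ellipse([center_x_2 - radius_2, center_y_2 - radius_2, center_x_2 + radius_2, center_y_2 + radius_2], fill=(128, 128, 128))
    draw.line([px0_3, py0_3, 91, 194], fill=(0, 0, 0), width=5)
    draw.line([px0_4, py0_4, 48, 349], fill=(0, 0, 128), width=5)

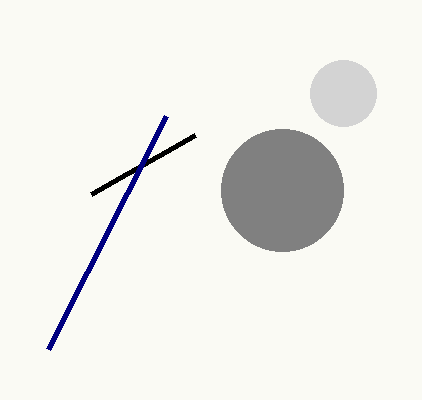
center_x_1 = 343; center_y_1 = 93; radius_1 = 33; center_x_2 = 282; center_y_2 = 190; radius_2 = 61; px0_3 = 195; py0_3 = 135; px0_4 = 166; py0_4 = 116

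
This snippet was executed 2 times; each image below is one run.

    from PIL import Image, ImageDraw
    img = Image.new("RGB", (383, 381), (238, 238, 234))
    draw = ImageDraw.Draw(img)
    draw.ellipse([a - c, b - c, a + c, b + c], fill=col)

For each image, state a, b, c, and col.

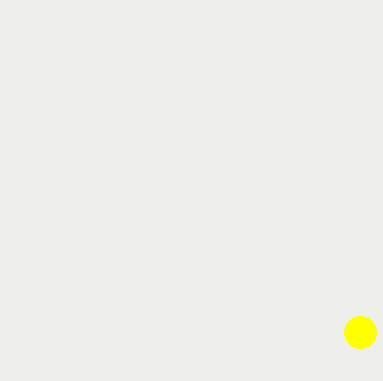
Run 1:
a = 360; b = 332; c = 16; col = 'yellow'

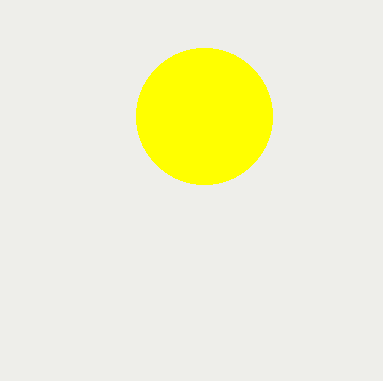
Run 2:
a = 204, b = 116, c = 68, col = 'yellow'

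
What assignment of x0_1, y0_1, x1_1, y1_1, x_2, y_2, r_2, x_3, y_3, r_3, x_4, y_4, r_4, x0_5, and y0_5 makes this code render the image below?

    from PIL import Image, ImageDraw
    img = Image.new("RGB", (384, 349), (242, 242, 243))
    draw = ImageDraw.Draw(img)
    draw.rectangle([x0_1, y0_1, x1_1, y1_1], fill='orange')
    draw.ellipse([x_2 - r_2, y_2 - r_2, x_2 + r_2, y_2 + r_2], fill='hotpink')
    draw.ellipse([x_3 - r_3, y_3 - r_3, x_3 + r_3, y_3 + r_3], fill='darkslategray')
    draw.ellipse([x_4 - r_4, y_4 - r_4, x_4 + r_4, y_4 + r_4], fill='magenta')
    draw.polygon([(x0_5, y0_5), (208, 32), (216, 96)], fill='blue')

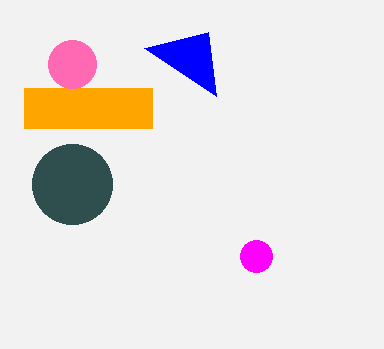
x0_1 = 24
y0_1 = 88
x1_1 = 152
y1_1 = 128
x_2 = 72
y_2 = 64
r_2 = 24
x_3 = 72
y_3 = 184
r_3 = 40
x_4 = 256
y_4 = 256
r_4 = 16
x0_5 = 144
y0_5 = 48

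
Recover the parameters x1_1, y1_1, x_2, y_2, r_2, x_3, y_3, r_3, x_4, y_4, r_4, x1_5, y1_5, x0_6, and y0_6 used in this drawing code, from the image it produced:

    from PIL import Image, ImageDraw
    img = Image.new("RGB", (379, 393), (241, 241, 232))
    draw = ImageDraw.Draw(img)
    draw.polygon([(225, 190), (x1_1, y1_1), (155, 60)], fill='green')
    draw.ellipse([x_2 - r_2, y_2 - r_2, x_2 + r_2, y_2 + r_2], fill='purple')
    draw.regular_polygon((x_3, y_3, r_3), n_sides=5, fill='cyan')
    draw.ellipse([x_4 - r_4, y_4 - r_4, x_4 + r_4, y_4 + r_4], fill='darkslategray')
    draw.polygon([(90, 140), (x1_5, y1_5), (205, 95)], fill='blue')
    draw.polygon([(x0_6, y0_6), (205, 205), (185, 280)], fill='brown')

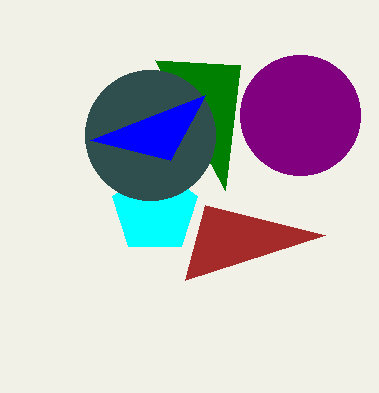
x1_1 = 240, y1_1 = 65, x_2 = 300, y_2 = 115, r_2 = 60, x_3 = 155, y_3 = 210, r_3 = 45, x_4 = 150, y_4 = 135, r_4 = 65, x1_5 = 170, y1_5 = 160, x0_6 = 325, y0_6 = 235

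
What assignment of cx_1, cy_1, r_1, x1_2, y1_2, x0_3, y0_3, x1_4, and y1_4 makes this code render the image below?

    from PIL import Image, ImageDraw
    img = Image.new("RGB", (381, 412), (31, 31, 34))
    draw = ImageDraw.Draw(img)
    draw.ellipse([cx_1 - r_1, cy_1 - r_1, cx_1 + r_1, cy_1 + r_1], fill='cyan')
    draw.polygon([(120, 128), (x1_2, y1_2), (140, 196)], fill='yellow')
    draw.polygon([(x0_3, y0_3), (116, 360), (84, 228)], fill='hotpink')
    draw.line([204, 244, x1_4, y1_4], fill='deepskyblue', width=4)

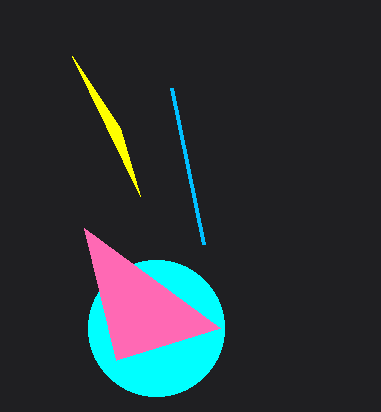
cx_1 = 156; cy_1 = 328; r_1 = 68; x1_2 = 72; y1_2 = 56; x0_3 = 220; y0_3 = 328; x1_4 = 172; y1_4 = 88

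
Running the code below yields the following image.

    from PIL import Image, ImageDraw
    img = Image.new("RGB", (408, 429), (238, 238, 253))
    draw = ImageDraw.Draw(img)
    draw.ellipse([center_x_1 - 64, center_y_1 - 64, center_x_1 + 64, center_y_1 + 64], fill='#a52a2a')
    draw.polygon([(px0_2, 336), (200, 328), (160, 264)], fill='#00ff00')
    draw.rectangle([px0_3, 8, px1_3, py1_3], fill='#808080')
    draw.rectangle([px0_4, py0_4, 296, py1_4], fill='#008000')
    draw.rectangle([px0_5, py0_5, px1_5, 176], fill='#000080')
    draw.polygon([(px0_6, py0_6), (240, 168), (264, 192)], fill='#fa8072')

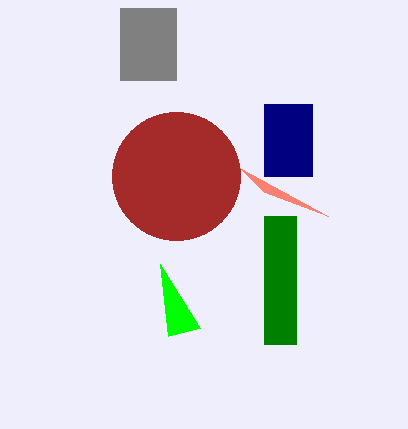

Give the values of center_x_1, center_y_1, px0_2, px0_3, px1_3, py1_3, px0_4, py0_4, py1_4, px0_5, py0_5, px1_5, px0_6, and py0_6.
center_x_1 = 176; center_y_1 = 176; px0_2 = 168; px0_3 = 120; px1_3 = 176; py1_3 = 80; px0_4 = 264; py0_4 = 216; py1_4 = 344; px0_5 = 264; py0_5 = 104; px1_5 = 312; px0_6 = 328; py0_6 = 216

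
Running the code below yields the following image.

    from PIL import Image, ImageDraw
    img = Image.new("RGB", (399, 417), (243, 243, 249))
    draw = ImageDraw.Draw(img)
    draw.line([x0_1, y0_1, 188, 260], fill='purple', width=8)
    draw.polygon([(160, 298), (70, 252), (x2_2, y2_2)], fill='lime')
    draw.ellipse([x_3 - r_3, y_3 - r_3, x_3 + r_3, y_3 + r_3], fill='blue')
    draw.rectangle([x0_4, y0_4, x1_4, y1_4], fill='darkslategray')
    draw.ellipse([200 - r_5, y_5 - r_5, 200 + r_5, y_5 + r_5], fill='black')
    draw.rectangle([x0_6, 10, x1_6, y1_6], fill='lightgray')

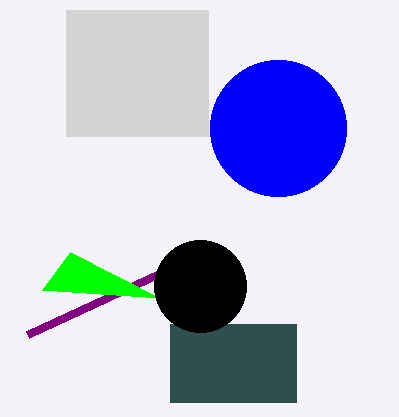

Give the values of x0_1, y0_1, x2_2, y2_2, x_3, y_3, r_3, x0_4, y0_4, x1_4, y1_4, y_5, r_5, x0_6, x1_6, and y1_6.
x0_1 = 28
y0_1 = 334
x2_2 = 42
y2_2 = 290
x_3 = 278
y_3 = 128
r_3 = 68
x0_4 = 170
y0_4 = 324
x1_4 = 296
y1_4 = 402
y_5 = 286
r_5 = 46
x0_6 = 66
x1_6 = 208
y1_6 = 136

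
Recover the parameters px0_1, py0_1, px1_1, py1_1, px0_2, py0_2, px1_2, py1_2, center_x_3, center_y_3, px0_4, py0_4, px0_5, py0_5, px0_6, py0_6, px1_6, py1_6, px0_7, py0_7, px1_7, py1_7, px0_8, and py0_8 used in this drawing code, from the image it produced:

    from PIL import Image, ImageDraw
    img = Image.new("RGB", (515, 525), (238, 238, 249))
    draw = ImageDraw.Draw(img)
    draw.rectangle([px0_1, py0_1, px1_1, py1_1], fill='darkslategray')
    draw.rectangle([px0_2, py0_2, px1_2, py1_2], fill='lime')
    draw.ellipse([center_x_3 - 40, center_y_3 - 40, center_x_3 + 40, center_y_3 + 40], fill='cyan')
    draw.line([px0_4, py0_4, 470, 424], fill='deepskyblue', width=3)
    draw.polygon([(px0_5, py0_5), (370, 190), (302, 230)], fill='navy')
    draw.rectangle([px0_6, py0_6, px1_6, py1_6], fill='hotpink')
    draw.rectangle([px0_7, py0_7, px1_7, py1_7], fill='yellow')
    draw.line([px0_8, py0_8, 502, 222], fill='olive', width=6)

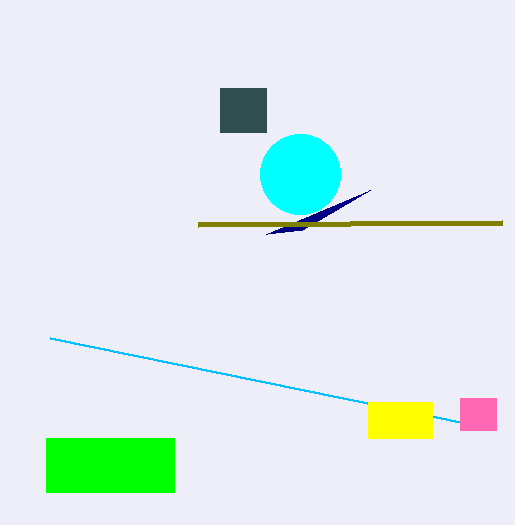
px0_1 = 220, py0_1 = 88, px1_1 = 266, py1_1 = 132, px0_2 = 46, py0_2 = 438, px1_2 = 174, py1_2 = 492, center_x_3 = 300, center_y_3 = 174, px0_4 = 50, py0_4 = 338, px0_5 = 266, py0_5 = 234, px0_6 = 460, py0_6 = 398, px1_6 = 496, py1_6 = 430, px0_7 = 368, py0_7 = 402, px1_7 = 432, py1_7 = 438, px0_8 = 198, py0_8 = 224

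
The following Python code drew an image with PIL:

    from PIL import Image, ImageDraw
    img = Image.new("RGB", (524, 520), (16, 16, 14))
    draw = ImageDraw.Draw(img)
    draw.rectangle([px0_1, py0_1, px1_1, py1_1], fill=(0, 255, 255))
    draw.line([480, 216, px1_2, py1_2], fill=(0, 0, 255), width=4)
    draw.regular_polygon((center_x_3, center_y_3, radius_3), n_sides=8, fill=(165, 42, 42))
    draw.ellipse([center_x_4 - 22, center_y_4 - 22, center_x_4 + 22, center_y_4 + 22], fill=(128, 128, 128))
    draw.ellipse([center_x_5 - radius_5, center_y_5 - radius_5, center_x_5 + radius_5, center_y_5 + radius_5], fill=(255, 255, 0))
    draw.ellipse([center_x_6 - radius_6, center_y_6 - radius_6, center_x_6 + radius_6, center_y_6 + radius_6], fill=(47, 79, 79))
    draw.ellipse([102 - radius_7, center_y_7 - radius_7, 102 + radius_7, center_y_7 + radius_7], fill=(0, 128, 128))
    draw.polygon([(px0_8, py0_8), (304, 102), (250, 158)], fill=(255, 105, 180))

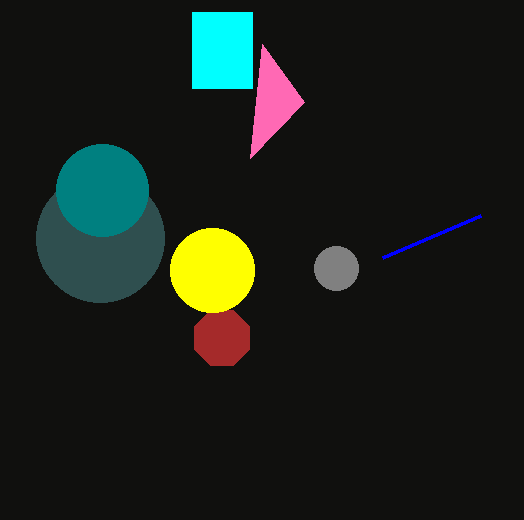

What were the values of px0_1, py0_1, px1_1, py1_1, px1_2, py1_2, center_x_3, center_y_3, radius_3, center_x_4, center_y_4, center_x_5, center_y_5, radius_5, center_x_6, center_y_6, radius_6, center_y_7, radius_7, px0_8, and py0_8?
px0_1 = 192
py0_1 = 12
px1_1 = 252
py1_1 = 88
px1_2 = 382
py1_2 = 258
center_x_3 = 222
center_y_3 = 338
radius_3 = 30
center_x_4 = 336
center_y_4 = 268
center_x_5 = 212
center_y_5 = 270
radius_5 = 42
center_x_6 = 100
center_y_6 = 238
radius_6 = 64
center_y_7 = 190
radius_7 = 46
px0_8 = 262
py0_8 = 44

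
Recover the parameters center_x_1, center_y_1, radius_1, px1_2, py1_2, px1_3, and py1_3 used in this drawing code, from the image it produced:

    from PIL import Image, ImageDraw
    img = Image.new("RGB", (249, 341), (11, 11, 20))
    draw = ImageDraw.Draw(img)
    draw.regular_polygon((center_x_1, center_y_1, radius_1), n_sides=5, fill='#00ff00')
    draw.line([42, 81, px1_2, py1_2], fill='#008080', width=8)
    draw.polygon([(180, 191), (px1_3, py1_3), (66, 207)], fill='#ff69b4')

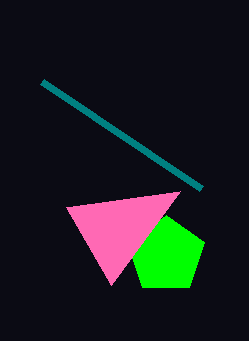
center_x_1 = 166; center_y_1 = 255; radius_1 = 40; px1_2 = 201; py1_2 = 188; px1_3 = 111; py1_3 = 285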